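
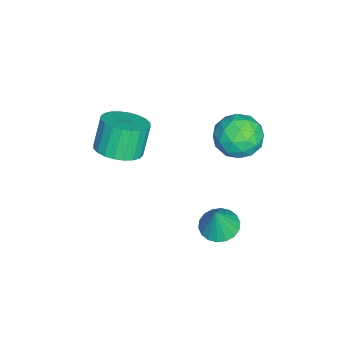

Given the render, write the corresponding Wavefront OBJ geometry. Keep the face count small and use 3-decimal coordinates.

v 1.64 -3.73 0.52
v 2.522 -4.084 0.967
v 1.881 -3.884 2.387
v 1 -3.53 1.94
v 2.599 -3.682 0.946
v 1.959 -3.483 2.365
v 2.53 -3.288 0.859
v 1.89 -3.088 2.279
v 2.326 -2.96 0.721
v 1.686 -2.761 2.141
v 2.017 -2.75 0.552
v 1.377 -2.551 1.972
v 1.651 -2.689 0.379
v 1.011 -2.49 1.799
v 1.283 -2.787 0.227
v 0.643 -2.587 1.646
v 0.97 -3.028 0.119
v 0.33 -2.828 1.539
v 0.759 -3.376 0.073
v 0.118 -3.176 1.493
v 0.681 -3.777 0.095
v 0.041 -3.578 1.514
v 0.75 -4.172 0.181
v 0.11 -3.972 1.601
v 0.954 -4.499 0.319
v 0.314 -4.3 1.739
v 1.263 -4.709 0.488
v 0.623 -4.51 1.908
v 1.629 -4.77 0.661
v 0.989 -4.571 2.081
v 1.997 -4.673 0.814
v 1.357 -4.473 2.233
v 2.31 -4.432 0.921
v 1.67 -4.232 2.341
v 0.848 2.093 1.138
v 1.526 1.214 0.898
v -0.366 0.946 1.902
v 0.312 0.067 1.662
v 0.622 0.826 2.449
v 1.372 1.535 1.976
v -0.212 0.625 0.824
v 0.538 1.334 0.351
v 0.871 0.307 0.704
v 1.387 0.431 1.708
v -0.227 1.729 1.092
v 0.289 1.853 2.096
v 1.294 1.754 0.95
v -0.134 0.406 1.85
v 0.048 0.851 2.312
v 0.447 0.335 2.171
v 1.203 1.943 1.584
v 1.602 1.426 1.443
v 1.07 1.198 2.355
v -0.442 0.734 1.357
v -0.043 0.217 1.216
v 0.713 1.825 0.629
v 1.112 1.309 0.488
v 0.09 0.962 0.445
v 1.307 0.705 0.695
v 0.594 0.031 1.145
v 0.285 0.359 0.652
v 0.727 0.775 0.374
v 1.611 0.778 1.286
v 0.897 0.103 1.735
v 1.079 0.549 2.197
v 1.52 0.966 1.92
v 1.225 0.245 1.172
v 0.263 2.057 1.065
v -0.451 1.382 1.514
v -0.36 1.194 0.88
v 0.081 1.611 0.603
v 0.566 2.129 1.655
v -0.147 1.455 2.105
v 0.433 1.385 2.426
v 0.875 1.801 2.148
v -0.065 1.915 1.628
v 2.765 0.721 -2.641
v 3.591 0.774 -2.907
v 3.235 0.619 -1.199
v 3.495 1.145 -2.849
v 3.255 1.432 -2.751
v 2.917 1.578 -2.63
v 2.549 1.554 -2.511
v 2.224 1.365 -2.419
v 2.006 1.049 -2.37
v 1.938 0.668 -2.375
v 2.034 0.297 -2.432
v 2.274 0.011 -2.531
v 2.612 -0.135 -2.652
v 2.98 -0.112 -2.77
v 3.305 0.077 -2.863
v 3.523 0.393 -2.912
f 2 1 5
f 2 5 3
f 3 5 6
f 3 6 4
f 5 1 7
f 5 7 6
f 6 7 8
f 6 8 4
f 7 1 9
f 7 9 8
f 8 9 10
f 8 10 4
f 9 1 11
f 9 11 10
f 10 11 12
f 10 12 4
f 11 1 13
f 11 13 12
f 12 13 14
f 12 14 4
f 13 1 15
f 13 15 14
f 14 15 16
f 14 16 4
f 15 1 17
f 15 17 16
f 16 17 18
f 16 18 4
f 17 1 19
f 17 19 18
f 18 19 20
f 18 20 4
f 19 1 21
f 19 21 20
f 20 21 22
f 20 22 4
f 21 1 23
f 21 23 22
f 22 23 24
f 22 24 4
f 23 1 25
f 23 25 24
f 24 25 26
f 24 26 4
f 25 1 27
f 25 27 26
f 26 27 28
f 26 28 4
f 27 1 29
f 27 29 28
f 28 29 30
f 28 30 4
f 29 1 31
f 29 31 30
f 30 31 32
f 30 32 4
f 31 1 33
f 31 33 32
f 32 33 34
f 32 34 4
f 33 1 2
f 33 2 34
f 34 2 3
f 34 3 4
f 35 72 51
f 72 46 75
f 51 75 40
f 72 75 51
f 35 51 47
f 51 40 52
f 47 52 36
f 51 52 47
f 35 47 56
f 47 36 57
f 56 57 42
f 47 57 56
f 35 56 68
f 56 42 71
f 68 71 45
f 56 71 68
f 35 68 72
f 68 45 76
f 72 76 46
f 68 76 72
f 36 52 63
f 52 40 66
f 63 66 44
f 52 66 63
f 40 75 53
f 75 46 74
f 53 74 39
f 75 74 53
f 46 76 73
f 76 45 69
f 73 69 37
f 76 69 73
f 45 71 70
f 71 42 58
f 70 58 41
f 71 58 70
f 42 57 62
f 57 36 59
f 62 59 43
f 57 59 62
f 38 64 50
f 64 44 65
f 50 65 39
f 64 65 50
f 38 50 48
f 50 39 49
f 48 49 37
f 50 49 48
f 38 48 55
f 48 37 54
f 55 54 41
f 48 54 55
f 38 55 60
f 55 41 61
f 60 61 43
f 55 61 60
f 38 60 64
f 60 43 67
f 64 67 44
f 60 67 64
f 39 65 53
f 65 44 66
f 53 66 40
f 65 66 53
f 37 49 73
f 49 39 74
f 73 74 46
f 49 74 73
f 41 54 70
f 54 37 69
f 70 69 45
f 54 69 70
f 43 61 62
f 61 41 58
f 62 58 42
f 61 58 62
f 44 67 63
f 67 43 59
f 63 59 36
f 67 59 63
f 78 77 80
f 78 80 79
f 80 77 81
f 80 81 79
f 81 77 82
f 81 82 79
f 82 77 83
f 82 83 79
f 83 77 84
f 83 84 79
f 84 77 85
f 84 85 79
f 85 77 86
f 85 86 79
f 86 77 87
f 86 87 79
f 87 77 88
f 87 88 79
f 88 77 89
f 88 89 79
f 89 77 90
f 89 90 79
f 90 77 91
f 90 91 79
f 91 77 92
f 91 92 79
f 92 77 78
f 92 78 79



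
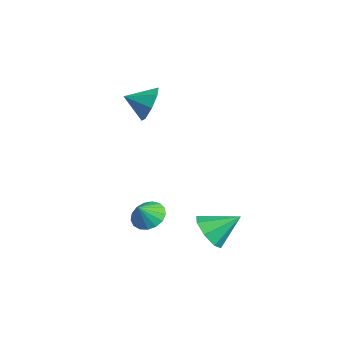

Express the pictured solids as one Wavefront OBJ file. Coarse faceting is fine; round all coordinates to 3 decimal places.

v 1.214 -0.697 -2.492
v 1.804 -0.348 -3.22
v 1.566 0.637 -1.568
v 1.08 -0.109 -3.29
v 0.435 -0.214 -2.892
v 0.246 -0.602 -2.259
v 0.624 -1.045 -1.763
v 1.348 -1.285 -1.694
v 1.993 -1.18 -2.092
v 2.182 -0.792 -2.724
v -3.638 -1.723 3.132
v -3.07 -1.575 3.954
v -4.042 -2.817 3.608
v -3.781 -1.281 4.029
v -4.408 -1.245 3.578
v -4.584 -1.489 2.866
v -4.206 -1.87 2.31
v -3.495 -2.165 2.236
v -2.868 -2.2 2.686
v -2.692 -1.956 3.398
v -1.24 -2.628 -2.523
v -0.547 -2.866 -2.954
v -0.92 -3.192 -1.697
v -0.432 -2.525 -2.766
v -0.502 -2.207 -2.521
v -0.741 -1.985 -2.278
v -1.094 -1.911 -2.09
v -1.481 -2.001 -2.002
v -1.813 -2.235 -2.033
v -2.013 -2.559 -2.176
v -2.036 -2.898 -2.399
v -1.877 -3.176 -2.65
v -1.572 -3.328 -2.872
v -1.191 -3.32 -3.014
v -0.821 -3.153 -3.044
f 2 1 4
f 2 4 3
f 4 1 5
f 4 5 3
f 5 1 6
f 5 6 3
f 6 1 7
f 6 7 3
f 7 1 8
f 7 8 3
f 8 1 9
f 8 9 3
f 9 1 10
f 9 10 3
f 10 1 2
f 10 2 3
f 12 11 14
f 12 14 13
f 14 11 15
f 14 15 13
f 15 11 16
f 15 16 13
f 16 11 17
f 16 17 13
f 17 11 18
f 17 18 13
f 18 11 19
f 18 19 13
f 19 11 20
f 19 20 13
f 20 11 12
f 20 12 13
f 22 21 24
f 22 24 23
f 24 21 25
f 24 25 23
f 25 21 26
f 25 26 23
f 26 21 27
f 26 27 23
f 27 21 28
f 27 28 23
f 28 21 29
f 28 29 23
f 29 21 30
f 29 30 23
f 30 21 31
f 30 31 23
f 31 21 32
f 31 32 23
f 32 21 33
f 32 33 23
f 33 21 34
f 33 34 23
f 34 21 35
f 34 35 23
f 35 21 22
f 35 22 23



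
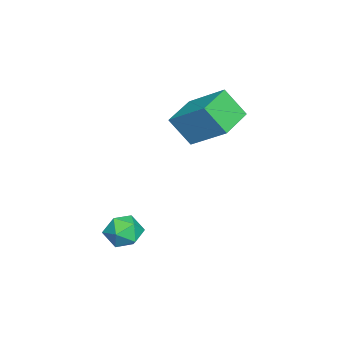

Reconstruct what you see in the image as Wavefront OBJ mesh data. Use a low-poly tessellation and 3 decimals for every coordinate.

v -1.855 -1.886 -1.269
v -1.874 -2.571 -0.333
v -1.384 -0.699 -0.391
v -1.404 -1.383 0.545
v -0.616 -2.217 -1.485
v -0.636 -2.901 -0.549
v -0.146 -1.029 -0.607
v -0.165 -1.714 0.329
v 1.701 -3.417 -3.369
v 2.302 -3.167 -3.336
v 1.958 -3.913 -4.264
v 2.559 -3.663 -4.231
v 2.369 -4.112 -3.799
v 2.21 -3.806 -3.246
v 2.05 -3.274 -4.354
v 1.891 -2.968 -3.801
v 2.518 -3.078 -3.945
v 2.715 -3.596 -3.601
v 1.545 -3.484 -3.999
v 1.742 -4.002 -3.655
f 2 4 1
f 5 2 1
f 1 4 3
f 3 5 1
f 2 8 4
f 6 2 5
f 6 8 2
f 4 8 3
f 7 5 3
f 3 8 7
f 7 6 5
f 8 6 7
f 9 20 14
f 9 14 10
f 9 10 16
f 9 16 19
f 9 19 20
f 10 14 18
f 14 20 13
f 20 19 11
f 19 16 15
f 16 10 17
f 12 18 13
f 12 13 11
f 12 11 15
f 12 15 17
f 12 17 18
f 13 18 14
f 11 13 20
f 15 11 19
f 17 15 16
f 18 17 10



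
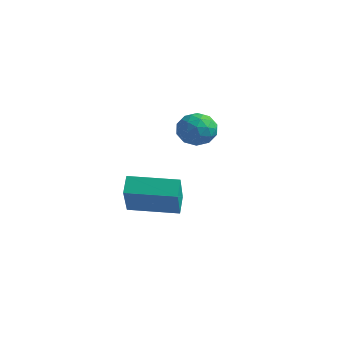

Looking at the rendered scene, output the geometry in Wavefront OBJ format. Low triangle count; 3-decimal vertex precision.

v -1.597 3.425 -1.588
v -1.154 3.179 -0.801
v -2.806 2.621 -1.159
v -2.363 2.375 -0.372
v -2.635 3.261 -0.498
v -1.888 3.758 -0.764
v -2.072 2.042 -1.196
v -1.325 2.539 -1.462
v -1.448 2.324 -0.559
v -1.796 3.078 -0.128
v -2.164 2.722 -1.832
v -2.512 3.476 -1.401
v -1.269 3.373 -1.232
v -2.691 2.427 -0.728
v -2.851 2.948 -0.802
v -2.59 2.804 -0.34
v -1.701 3.713 -1.21
v -1.441 3.569 -0.748
v -2.311 3.617 -0.57
v -2.519 2.231 -1.212
v -2.259 2.087 -0.75
v -1.37 2.996 -1.62
v -1.109 2.852 -1.158
v -1.649 2.183 -1.39
v -1.182 2.726 -0.627
v -1.892 2.253 -0.375
v -1.721 2.057 -0.86
v -1.282 2.349 -1.016
v -1.386 3.169 -0.374
v -2.097 2.696 -0.122
v -2.257 3.217 -0.196
v -1.818 3.509 -0.352
v -1.559 2.666 -0.232
v -1.863 3.104 -1.838
v -2.574 2.631 -1.586
v -2.142 2.291 -1.608
v -1.703 2.583 -1.764
v -2.068 3.547 -1.585
v -2.778 3.074 -1.333
v -2.678 3.451 -0.944
v -2.239 3.743 -1.1
v -2.401 3.134 -1.728
v -1.642 -1.373 -3.299
v -0.713 -2.474 -1.743
v 0.059 -0.079 -3.399
v 0.988 -1.18 -1.844
v -1.248 -1.94 -3.936
v -0.319 -3.041 -2.381
v 0.453 -0.646 -4.037
v 1.382 -1.747 -2.481
f 1 38 17
f 38 12 41
f 17 41 6
f 38 41 17
f 1 17 13
f 17 6 18
f 13 18 2
f 17 18 13
f 1 13 22
f 13 2 23
f 22 23 8
f 13 23 22
f 1 22 34
f 22 8 37
f 34 37 11
f 22 37 34
f 1 34 38
f 34 11 42
f 38 42 12
f 34 42 38
f 2 18 29
f 18 6 32
f 29 32 10
f 18 32 29
f 6 41 19
f 41 12 40
f 19 40 5
f 41 40 19
f 12 42 39
f 42 11 35
f 39 35 3
f 42 35 39
f 11 37 36
f 37 8 24
f 36 24 7
f 37 24 36
f 8 23 28
f 23 2 25
f 28 25 9
f 23 25 28
f 4 30 16
f 30 10 31
f 16 31 5
f 30 31 16
f 4 16 14
f 16 5 15
f 14 15 3
f 16 15 14
f 4 14 21
f 14 3 20
f 21 20 7
f 14 20 21
f 4 21 26
f 21 7 27
f 26 27 9
f 21 27 26
f 4 26 30
f 26 9 33
f 30 33 10
f 26 33 30
f 5 31 19
f 31 10 32
f 19 32 6
f 31 32 19
f 3 15 39
f 15 5 40
f 39 40 12
f 15 40 39
f 7 20 36
f 20 3 35
f 36 35 11
f 20 35 36
f 9 27 28
f 27 7 24
f 28 24 8
f 27 24 28
f 10 33 29
f 33 9 25
f 29 25 2
f 33 25 29
f 44 46 43
f 47 44 43
f 43 46 45
f 45 47 43
f 44 50 46
f 48 44 47
f 48 50 44
f 46 50 45
f 49 47 45
f 45 50 49
f 49 48 47
f 50 48 49



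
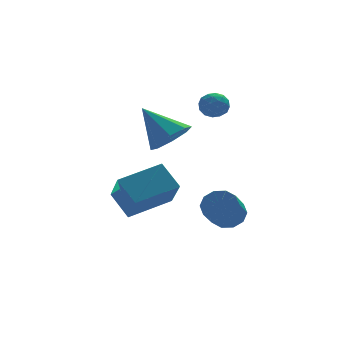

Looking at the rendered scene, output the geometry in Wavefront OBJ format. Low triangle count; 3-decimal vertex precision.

v 0.933 -1.322 -0.423
v 1.321 -1.948 0.325
v 0.027 -0.178 1.003
v 1.813 -1.338 0.148
v 1.79 -0.718 -0.363
v 1.264 -0.452 -0.91
v 0.544 -0.695 -1.171
v 0.052 -1.305 -0.995
v 0.075 -1.925 -0.484
v 0.601 -2.191 0.063
v 3.051 -0.154 1.336
v 3.557 -0.441 0.938
v 2.403 -1.079 1.182
v 2.909 -1.366 0.784
v 3.01 -1.284 1.476
v 3.41 -0.712 1.572
v 2.55 -0.808 0.548
v 2.95 -0.236 0.644
v 3.247 -0.845 0.451
v 3.531 -1.14 1.025
v 2.429 -0.38 1.095
v 2.713 -0.675 1.669
v 3.361 -0.216 1.151
v 2.599 -1.304 0.969
v 2.658 -1.256 1.376
v 2.956 -1.424 1.142
v 3.274 -0.376 1.523
v 3.572 -0.545 1.289
v 3.25 -1.04 1.605
v 2.388 -0.975 0.831
v 2.686 -1.144 0.597
v 3.004 -0.096 0.978
v 3.302 -0.264 0.744
v 2.71 -0.48 0.515
v 3.476 -0.623 0.631
v 3.095 -1.166 0.54
v 2.884 -0.838 0.401
v 3.12 -0.502 0.458
v 3.643 -0.796 0.968
v 3.262 -1.34 0.877
v 3.321 -1.291 1.284
v 3.556 -0.955 1.34
v 3.461 -1.033 0.682
v 2.698 -0.18 1.243
v 2.317 -0.724 1.152
v 2.404 -0.565 0.78
v 2.639 -0.229 0.836
v 2.865 -0.354 1.58
v 2.484 -0.897 1.489
v 2.84 -1.018 1.662
v 3.076 -0.682 1.719
v 2.499 -0.487 1.438
v 2.952 -2.627 -4.469
v 3.658 -3.031 -4.37
v 2.935 -4.058 -3.411
v 2.228 -3.653 -3.511
v 3.629 -2.675 -4.01
v 2.906 -3.702 -3.051
v 3.342 -2.301 -3.826
v 2.618 -3.327 -2.867
v 2.905 -2.051 -3.888
v 2.182 -3.077 -2.929
v 2.486 -2.021 -4.172
v 1.763 -3.047 -3.213
v 2.245 -2.222 -4.569
v 1.522 -3.249 -3.61
v 2.274 -2.578 -4.929
v 1.551 -3.605 -3.97
v 2.562 -2.953 -5.113
v 1.838 -3.979 -4.154
v 2.998 -3.203 -5.051
v 2.275 -4.229 -4.092
v 3.417 -3.233 -4.767
v 2.694 -4.259 -3.808
v -1.465 -3.102 -3.925
v -1.56 -4.451 -2.59
v -1.906 -2.13 -2.974
v -2.001 -3.478 -1.639
v 0.501 -2.722 -3.401
v 0.406 -4.07 -2.066
v 0.06 -1.749 -2.45
v -0.035 -3.098 -1.115
f 2 1 4
f 2 4 3
f 4 1 5
f 4 5 3
f 5 1 6
f 5 6 3
f 6 1 7
f 6 7 3
f 7 1 8
f 7 8 3
f 8 1 9
f 8 9 3
f 9 1 10
f 9 10 3
f 10 1 2
f 10 2 3
f 11 48 27
f 48 22 51
f 27 51 16
f 48 51 27
f 11 27 23
f 27 16 28
f 23 28 12
f 27 28 23
f 11 23 32
f 23 12 33
f 32 33 18
f 23 33 32
f 11 32 44
f 32 18 47
f 44 47 21
f 32 47 44
f 11 44 48
f 44 21 52
f 48 52 22
f 44 52 48
f 12 28 39
f 28 16 42
f 39 42 20
f 28 42 39
f 16 51 29
f 51 22 50
f 29 50 15
f 51 50 29
f 22 52 49
f 52 21 45
f 49 45 13
f 52 45 49
f 21 47 46
f 47 18 34
f 46 34 17
f 47 34 46
f 18 33 38
f 33 12 35
f 38 35 19
f 33 35 38
f 14 40 26
f 40 20 41
f 26 41 15
f 40 41 26
f 14 26 24
f 26 15 25
f 24 25 13
f 26 25 24
f 14 24 31
f 24 13 30
f 31 30 17
f 24 30 31
f 14 31 36
f 31 17 37
f 36 37 19
f 31 37 36
f 14 36 40
f 36 19 43
f 40 43 20
f 36 43 40
f 15 41 29
f 41 20 42
f 29 42 16
f 41 42 29
f 13 25 49
f 25 15 50
f 49 50 22
f 25 50 49
f 17 30 46
f 30 13 45
f 46 45 21
f 30 45 46
f 19 37 38
f 37 17 34
f 38 34 18
f 37 34 38
f 20 43 39
f 43 19 35
f 39 35 12
f 43 35 39
f 54 53 57
f 54 57 55
f 55 57 58
f 55 58 56
f 57 53 59
f 57 59 58
f 58 59 60
f 58 60 56
f 59 53 61
f 59 61 60
f 60 61 62
f 60 62 56
f 61 53 63
f 61 63 62
f 62 63 64
f 62 64 56
f 63 53 65
f 63 65 64
f 64 65 66
f 64 66 56
f 65 53 67
f 65 67 66
f 66 67 68
f 66 68 56
f 67 53 69
f 67 69 68
f 68 69 70
f 68 70 56
f 69 53 71
f 69 71 70
f 70 71 72
f 70 72 56
f 71 53 73
f 71 73 72
f 72 73 74
f 72 74 56
f 73 53 54
f 73 54 74
f 74 54 55
f 74 55 56
f 76 78 75
f 79 76 75
f 75 78 77
f 77 79 75
f 76 82 78
f 80 76 79
f 80 82 76
f 78 82 77
f 81 79 77
f 77 82 81
f 81 80 79
f 82 80 81



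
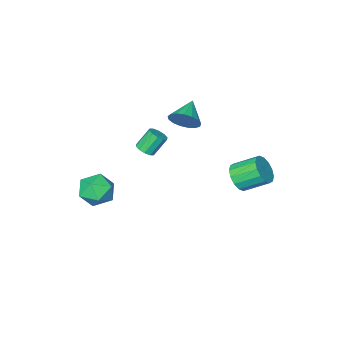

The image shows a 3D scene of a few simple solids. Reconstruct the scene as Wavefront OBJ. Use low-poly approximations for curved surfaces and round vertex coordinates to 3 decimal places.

v -2.608 2.252 0.118
v -2.097 2.147 0.814
v -3 3.084 1.618
v -3.512 3.188 0.922
v -1.925 2.501 0.594
v -2.828 3.438 1.399
v -1.936 2.788 0.248
v -2.839 3.725 1.052
v -2.127 2.932 -0.134
v -3.031 3.868 0.671
v -2.448 2.893 -0.448
v -3.351 3.829 0.356
v -2.811 2.682 -0.611
v -3.714 3.619 0.194
v -3.12 2.356 -0.578
v -4.023 3.293 0.226
v -3.292 2.002 -0.359
v -4.195 2.939 0.446
v -3.281 1.715 -0.012
v -4.184 2.652 0.792
v -3.089 1.572 0.369
v -3.993 2.508 1.174
v -2.769 1.611 0.684
v -3.672 2.547 1.488
v -2.406 1.821 0.846
v -3.309 2.758 1.651
v 1.113 -0.536 2.113
v 1.517 -0.739 2.427
v 0.831 -0.566 3.421
v 0.427 -0.364 3.107
v 1.563 -0.403 2.4
v 0.877 -0.23 3.394
v 1.437 -0.118 2.263
v 0.751 0.055 3.258
v 1.187 0.007 2.069
v 0.501 0.18 3.064
v 0.909 -0.076 1.892
v 0.223 0.097 2.886
v 0.709 -0.334 1.799
v 0.023 -0.161 2.793
v 0.663 -0.67 1.826
v -0.023 -0.497 2.82
v 0.789 -0.955 1.962
v 0.103 -0.782 2.957
v 1.039 -1.08 2.156
v 0.353 -0.907 3.151
v 1.317 -0.997 2.334
v 0.631 -0.824 3.328
v 2.657 -1.188 -1.48
v 3.543 -1.662 -1.855
v 2.697 -2.218 -0.085
v 3.583 -2.692 -0.46
v 3.62 -1.675 -0.122
v 3.596 -1.038 -0.984
v 2.644 -2.842 -0.956
v 2.62 -2.205 -1.818
v 3.535 -2.684 -1.531
v 4.139 -1.963 -1.015
v 2.101 -1.917 -0.925
v 2.705 -1.196 -0.409
v -1.502 -0.869 2.999
v -1.031 -0.877 3.743
v -2.558 -1.631 3.661
v -1.264 -0.527 3.774
v -1.551 -0.256 3.628
v -1.827 -0.125 3.338
v -2.028 -0.165 2.97
v -2.109 -0.366 2.609
v -2.051 -0.682 2.338
v -1.867 -1.042 2.218
v -1.6 -1.362 2.277
v -1.31 -1.569 2.501
v -1.064 -1.616 2.84
v -0.918 -1.492 3.215
v -0.907 -1.225 3.541
f 2 1 5
f 2 5 3
f 3 5 6
f 3 6 4
f 5 1 7
f 5 7 6
f 6 7 8
f 6 8 4
f 7 1 9
f 7 9 8
f 8 9 10
f 8 10 4
f 9 1 11
f 9 11 10
f 10 11 12
f 10 12 4
f 11 1 13
f 11 13 12
f 12 13 14
f 12 14 4
f 13 1 15
f 13 15 14
f 14 15 16
f 14 16 4
f 15 1 17
f 15 17 16
f 16 17 18
f 16 18 4
f 17 1 19
f 17 19 18
f 18 19 20
f 18 20 4
f 19 1 21
f 19 21 20
f 20 21 22
f 20 22 4
f 21 1 23
f 21 23 22
f 22 23 24
f 22 24 4
f 23 1 25
f 23 25 24
f 24 25 26
f 24 26 4
f 25 1 2
f 25 2 26
f 26 2 3
f 26 3 4
f 28 27 31
f 28 31 29
f 29 31 32
f 29 32 30
f 31 27 33
f 31 33 32
f 32 33 34
f 32 34 30
f 33 27 35
f 33 35 34
f 34 35 36
f 34 36 30
f 35 27 37
f 35 37 36
f 36 37 38
f 36 38 30
f 37 27 39
f 37 39 38
f 38 39 40
f 38 40 30
f 39 27 41
f 39 41 40
f 40 41 42
f 40 42 30
f 41 27 43
f 41 43 42
f 42 43 44
f 42 44 30
f 43 27 45
f 43 45 44
f 44 45 46
f 44 46 30
f 45 27 47
f 45 47 46
f 46 47 48
f 46 48 30
f 47 27 28
f 47 28 48
f 48 28 29
f 48 29 30
f 49 60 54
f 49 54 50
f 49 50 56
f 49 56 59
f 49 59 60
f 50 54 58
f 54 60 53
f 60 59 51
f 59 56 55
f 56 50 57
f 52 58 53
f 52 53 51
f 52 51 55
f 52 55 57
f 52 57 58
f 53 58 54
f 51 53 60
f 55 51 59
f 57 55 56
f 58 57 50
f 62 61 64
f 62 64 63
f 64 61 65
f 64 65 63
f 65 61 66
f 65 66 63
f 66 61 67
f 66 67 63
f 67 61 68
f 67 68 63
f 68 61 69
f 68 69 63
f 69 61 70
f 69 70 63
f 70 61 71
f 70 71 63
f 71 61 72
f 71 72 63
f 72 61 73
f 72 73 63
f 73 61 74
f 73 74 63
f 74 61 75
f 74 75 63
f 75 61 62
f 75 62 63



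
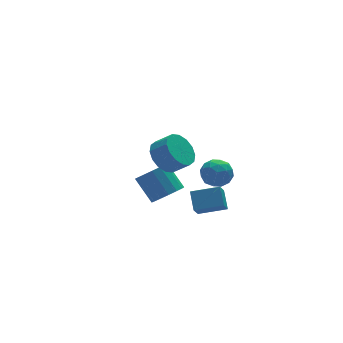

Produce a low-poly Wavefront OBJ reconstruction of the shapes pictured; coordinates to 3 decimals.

v -0.674 2.372 -2.504
v 0.206 2.328 -2.149
v -0.226 3.444 -0.941
v -1.106 3.488 -1.296
v 0.22 2.692 -2.48
v -0.211 3.807 -1.272
v -0.005 2.97 -2.817
v -0.437 4.085 -1.609
v -0.41 3.088 -3.07
v -0.841 4.203 -1.862
v -0.885 3.014 -3.172
v -1.317 4.129 -1.964
v -1.304 2.768 -3.095
v -1.736 3.884 -1.887
v -1.554 2.416 -2.859
v -1.986 3.532 -1.651
v -1.569 2.053 -2.528
v -2 3.168 -1.32
v -1.343 1.775 -2.191
v -1.775 2.89 -0.983
v -0.939 1.657 -1.938
v -1.37 2.772 -0.73
v -0.463 1.731 -1.836
v -0.895 2.846 -0.628
v -0.044 1.976 -1.913
v -0.476 3.092 -0.705
v -2.691 -1.781 3.62
v -2.179 -2.16 2.862
v -1.557 -2.718 3.562
v -2.069 -2.339 4.32
v -1.932 -1.728 2.987
v -1.31 -2.286 3.686
v -1.889 -1.311 3.281
v -1.266 -1.869 3.98
v -2.06 -1.02 3.666
v -1.438 -1.578 4.366
v -2.401 -0.932 4.039
v -1.778 -1.49 4.738
v -2.819 -1.072 4.3
v -2.197 -1.63 4.999
v -3.203 -1.402 4.378
v -2.581 -1.96 5.078
v -3.45 -1.834 4.254
v -2.828 -2.392 4.953
v -3.494 -2.251 3.96
v -2.871 -2.809 4.659
v -3.322 -2.542 3.574
v -2.7 -3.1 4.274
v -2.982 -2.63 3.202
v -2.359 -3.188 3.901
v -2.563 -2.49 2.941
v -1.941 -3.048 3.64
v -0.149 -0.345 1.017
v 0.578 0.025 0.68
v 0.522 -1.605 1.08
v 1.249 -1.235 0.743
v 0.984 -1.025 1.559
v 0.569 -0.247 1.52
v 0.531 -1.333 0.24
v 0.116 -0.555 0.201
v 0.998 -0.585 0.2
v 1.279 -0.395 1.015
v -0.179 -1.185 0.745
v 0.102 -0.995 1.56
v 0.156 -0.049 0.843
v 0.944 -1.531 0.917
v 0.789 -1.408 1.397
v 1.216 -1.19 1.199
v 0.15 -0.209 1.337
v 0.578 0.009 1.139
v 0.817 -0.609 1.656
v 0.522 -1.589 0.621
v 0.95 -1.371 0.423
v -0.116 -0.39 0.561
v 0.311 -0.172 0.363
v 0.283 -0.971 0.104
v 0.83 -0.19 0.363
v 1.225 -0.931 0.4
v 0.802 -0.989 0.104
v 0.558 -0.531 0.081
v 0.995 -0.079 0.842
v 1.389 -0.819 0.879
v 1.234 -0.696 1.359
v 0.99 -0.238 1.336
v 1.242 -0.438 0.56
v -0.289 -0.761 0.881
v 0.105 -1.501 0.918
v 0.11 -1.342 0.424
v -0.134 -0.884 0.401
v -0.125 -0.649 1.36
v 0.27 -1.39 1.397
v 0.542 -1.049 1.679
v 0.298 -0.591 1.656
v -0.142 -1.142 1.2
v -0.488 -0.869 -1.805
v -0.96 -1.397 -1.03
v -0.281 0.02 -1.072
v -0.754 -0.509 -0.298
v 0.834 -1.491 -1.422
v 0.361 -2.02 -0.648
v 1.04 -0.603 -0.69
v 0.568 -1.131 0.085
f 2 1 5
f 2 5 3
f 3 5 6
f 3 6 4
f 5 1 7
f 5 7 6
f 6 7 8
f 6 8 4
f 7 1 9
f 7 9 8
f 8 9 10
f 8 10 4
f 9 1 11
f 9 11 10
f 10 11 12
f 10 12 4
f 11 1 13
f 11 13 12
f 12 13 14
f 12 14 4
f 13 1 15
f 13 15 14
f 14 15 16
f 14 16 4
f 15 1 17
f 15 17 16
f 16 17 18
f 16 18 4
f 17 1 19
f 17 19 18
f 18 19 20
f 18 20 4
f 19 1 21
f 19 21 20
f 20 21 22
f 20 22 4
f 21 1 23
f 21 23 22
f 22 23 24
f 22 24 4
f 23 1 25
f 23 25 24
f 24 25 26
f 24 26 4
f 25 1 2
f 25 2 26
f 26 2 3
f 26 3 4
f 28 27 31
f 28 31 29
f 29 31 32
f 29 32 30
f 31 27 33
f 31 33 32
f 32 33 34
f 32 34 30
f 33 27 35
f 33 35 34
f 34 35 36
f 34 36 30
f 35 27 37
f 35 37 36
f 36 37 38
f 36 38 30
f 37 27 39
f 37 39 38
f 38 39 40
f 38 40 30
f 39 27 41
f 39 41 40
f 40 41 42
f 40 42 30
f 41 27 43
f 41 43 42
f 42 43 44
f 42 44 30
f 43 27 45
f 43 45 44
f 44 45 46
f 44 46 30
f 45 27 47
f 45 47 46
f 46 47 48
f 46 48 30
f 47 27 49
f 47 49 48
f 48 49 50
f 48 50 30
f 49 27 51
f 49 51 50
f 50 51 52
f 50 52 30
f 51 27 28
f 51 28 52
f 52 28 29
f 52 29 30
f 53 90 69
f 90 64 93
f 69 93 58
f 90 93 69
f 53 69 65
f 69 58 70
f 65 70 54
f 69 70 65
f 53 65 74
f 65 54 75
f 74 75 60
f 65 75 74
f 53 74 86
f 74 60 89
f 86 89 63
f 74 89 86
f 53 86 90
f 86 63 94
f 90 94 64
f 86 94 90
f 54 70 81
f 70 58 84
f 81 84 62
f 70 84 81
f 58 93 71
f 93 64 92
f 71 92 57
f 93 92 71
f 64 94 91
f 94 63 87
f 91 87 55
f 94 87 91
f 63 89 88
f 89 60 76
f 88 76 59
f 89 76 88
f 60 75 80
f 75 54 77
f 80 77 61
f 75 77 80
f 56 82 68
f 82 62 83
f 68 83 57
f 82 83 68
f 56 68 66
f 68 57 67
f 66 67 55
f 68 67 66
f 56 66 73
f 66 55 72
f 73 72 59
f 66 72 73
f 56 73 78
f 73 59 79
f 78 79 61
f 73 79 78
f 56 78 82
f 78 61 85
f 82 85 62
f 78 85 82
f 57 83 71
f 83 62 84
f 71 84 58
f 83 84 71
f 55 67 91
f 67 57 92
f 91 92 64
f 67 92 91
f 59 72 88
f 72 55 87
f 88 87 63
f 72 87 88
f 61 79 80
f 79 59 76
f 80 76 60
f 79 76 80
f 62 85 81
f 85 61 77
f 81 77 54
f 85 77 81
f 96 98 95
f 99 96 95
f 95 98 97
f 97 99 95
f 96 102 98
f 100 96 99
f 100 102 96
f 98 102 97
f 101 99 97
f 97 102 101
f 101 100 99
f 102 100 101



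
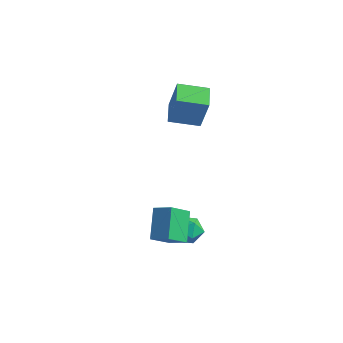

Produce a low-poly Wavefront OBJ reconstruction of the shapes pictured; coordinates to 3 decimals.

v -4.389 1.453 1.898
v -3.592 1.372 3.904
v -5.512 2.498 2.387
v -4.715 2.417 4.393
v -3.265 2.843 1.507
v -2.468 2.762 3.513
v -4.388 3.888 1.996
v -3.591 3.807 4.002
v 0.374 -0.785 -2.973
v 0.706 -1.249 -3.805
v -1.046 -0.471 -3.715
v -0.714 -0.935 -4.547
v -0.909 -1.471 -3.714
v -0.031 -1.665 -3.256
v -0.309 -0.055 -4.264
v 0.569 -0.249 -3.806
v 0.284 -0.798 -4.604
v -0.087 -1.673 -4.264
v -0.253 -0.047 -3.256
v -0.624 -0.922 -2.916
v -0.667 -2.756 -1.439
v 0.395 -2.426 -1.014
v -0.715 -1.428 -2.348
v 0.347 -1.098 -1.923
v 0.253 -3.762 -2.957
v 1.315 -3.432 -2.532
v 0.205 -2.434 -3.866
v 1.267 -2.104 -3.441
f 2 4 1
f 5 2 1
f 1 4 3
f 3 5 1
f 2 8 4
f 6 2 5
f 6 8 2
f 4 8 3
f 7 5 3
f 3 8 7
f 7 6 5
f 8 6 7
f 9 20 14
f 9 14 10
f 9 10 16
f 9 16 19
f 9 19 20
f 10 14 18
f 14 20 13
f 20 19 11
f 19 16 15
f 16 10 17
f 12 18 13
f 12 13 11
f 12 11 15
f 12 15 17
f 12 17 18
f 13 18 14
f 11 13 20
f 15 11 19
f 17 15 16
f 18 17 10
f 22 24 21
f 25 22 21
f 21 24 23
f 23 25 21
f 22 28 24
f 26 22 25
f 26 28 22
f 24 28 23
f 27 25 23
f 23 28 27
f 27 26 25
f 28 26 27



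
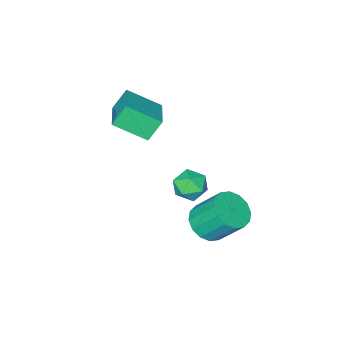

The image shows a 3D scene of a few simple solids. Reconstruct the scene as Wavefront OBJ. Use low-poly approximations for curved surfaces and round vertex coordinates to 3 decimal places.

v -1.079 -3.764 -0.376
v -1.711 -3.626 0.575
v -0.019 -2.359 0.124
v -0.651 -2.22 1.075
v -0.049 -4.84 0.465
v -0.681 -4.701 1.416
v 1.011 -3.434 0.965
v 0.379 -3.296 1.916
v -0.543 0.542 -1.377
v 0.167 0.14 -1.457
v -1.207 -0.58 -1.623
v -0.497 -0.982 -1.703
v -0.731 -0.706 -0.967
v -0.32 -0.012 -0.815
v -0.72 -0.428 -2.265
v -0.309 0.266 -2.113
v 0.058 -0.46 -2.006
v 0.051 -0.632 -1.204
v -1.091 0.192 -1.876
v -1.098 0.02 -1.074
v -1.025 0.287 -4.017
v -0.247 0.026 -3.538
v -0.758 0.992 -2.184
v -1.535 1.253 -2.663
v -0.117 0.433 -3.779
v -0.627 1.4 -2.425
v -0.23 0.802 -4.085
v -0.74 1.768 -2.731
v -0.555 1.032 -4.372
v -1.066 1.999 -3.018
v -1.007 1.063 -4.564
v -1.517 2.029 -3.21
v -1.463 0.886 -4.61
v -1.974 1.852 -3.256
v -1.802 0.548 -4.496
v -2.313 1.514 -3.142
v -1.933 0.14 -4.255
v -2.443 1.107 -2.901
v -1.82 -0.228 -3.949
v -2.33 0.738 -2.595
v -1.494 -0.459 -3.662
v -2.005 0.508 -2.308
v -1.043 -0.489 -3.47
v -1.553 0.477 -2.116
v -0.586 -0.312 -3.424
v -1.097 0.654 -2.07
f 2 4 1
f 5 2 1
f 1 4 3
f 3 5 1
f 2 8 4
f 6 2 5
f 6 8 2
f 4 8 3
f 7 5 3
f 3 8 7
f 7 6 5
f 8 6 7
f 9 20 14
f 9 14 10
f 9 10 16
f 9 16 19
f 9 19 20
f 10 14 18
f 14 20 13
f 20 19 11
f 19 16 15
f 16 10 17
f 12 18 13
f 12 13 11
f 12 11 15
f 12 15 17
f 12 17 18
f 13 18 14
f 11 13 20
f 15 11 19
f 17 15 16
f 18 17 10
f 22 21 25
f 22 25 23
f 23 25 26
f 23 26 24
f 25 21 27
f 25 27 26
f 26 27 28
f 26 28 24
f 27 21 29
f 27 29 28
f 28 29 30
f 28 30 24
f 29 21 31
f 29 31 30
f 30 31 32
f 30 32 24
f 31 21 33
f 31 33 32
f 32 33 34
f 32 34 24
f 33 21 35
f 33 35 34
f 34 35 36
f 34 36 24
f 35 21 37
f 35 37 36
f 36 37 38
f 36 38 24
f 37 21 39
f 37 39 38
f 38 39 40
f 38 40 24
f 39 21 41
f 39 41 40
f 40 41 42
f 40 42 24
f 41 21 43
f 41 43 42
f 42 43 44
f 42 44 24
f 43 21 45
f 43 45 44
f 44 45 46
f 44 46 24
f 45 21 22
f 45 22 46
f 46 22 23
f 46 23 24



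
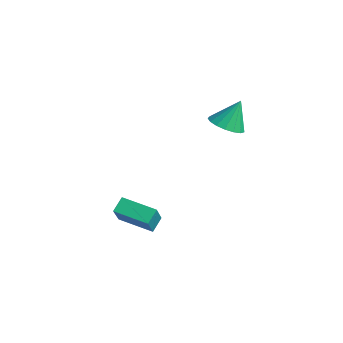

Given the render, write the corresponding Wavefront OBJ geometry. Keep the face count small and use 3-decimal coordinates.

v 0.156 1.73 1.685
v 1.038 1.553 1.72
v 0.244 2.43 3.055
v 1.017 1.936 1.525
v 0.8 2.273 1.367
v 0.435 2.485 1.282
v 0.006 2.524 1.289
v -0.389 2.382 1.388
v -0.658 2.09 1.554
v -0.741 1.716 1.75
v -0.619 1.345 1.932
v -0.319 1.062 2.057
v 0.09 0.933 2.097
v 0.514 0.986 2.043
v 0.856 1.21 1.906
v -1.607 -2.806 -4.04
v -1.899 -2.194 -3.51
v -0.218 -1.838 -4.392
v -0.509 -1.226 -3.862
v -0.771 -3.534 -2.738
v -1.062 -2.922 -2.208
v 0.619 -2.566 -3.09
v 0.327 -1.954 -2.56
f 2 1 4
f 2 4 3
f 4 1 5
f 4 5 3
f 5 1 6
f 5 6 3
f 6 1 7
f 6 7 3
f 7 1 8
f 7 8 3
f 8 1 9
f 8 9 3
f 9 1 10
f 9 10 3
f 10 1 11
f 10 11 3
f 11 1 12
f 11 12 3
f 12 1 13
f 12 13 3
f 13 1 14
f 13 14 3
f 14 1 15
f 14 15 3
f 15 1 2
f 15 2 3
f 17 19 16
f 20 17 16
f 16 19 18
f 18 20 16
f 17 23 19
f 21 17 20
f 21 23 17
f 19 23 18
f 22 20 18
f 18 23 22
f 22 21 20
f 23 21 22



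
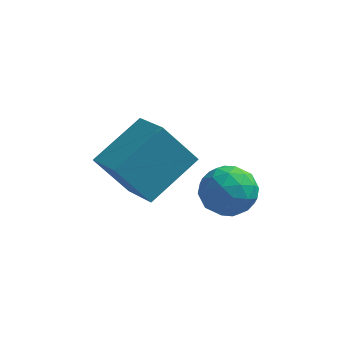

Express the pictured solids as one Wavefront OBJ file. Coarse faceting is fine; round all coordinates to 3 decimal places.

v 0.354 1.018 0.75
v -0.639 0.95 2.042
v 1.444 2.355 1.66
v 0.451 2.287 2.951
v 1.209 -0.087 1.349
v 0.216 -0.155 2.64
v 2.299 1.25 2.258
v 1.306 1.182 3.55
v 2.355 1.193 1.251
v 2.97 1.638 1.742
v 3.41 0.342 0.698
v 4.025 0.787 1.189
v 3.421 0.253 1.598
v 2.769 0.778 1.939
v 3.611 1.202 0.501
v 2.959 1.727 0.842
v 3.747 1.643 1.278
v 3.629 1.057 1.956
v 2.751 0.923 0.484
v 2.633 0.337 1.162
v 2.57 1.49 1.544
v 3.81 0.49 0.896
v 3.455 0.176 1.136
v 3.817 0.438 1.424
v 2.452 0.985 1.661
v 2.813 1.246 1.949
v 3.078 0.432 1.865
v 3.567 0.734 0.491
v 3.928 0.995 0.779
v 2.563 1.542 1.016
v 2.925 1.804 1.304
v 3.302 1.548 0.575
v 3.388 1.754 1.561
v 4.008 1.255 1.236
v 3.765 1.498 0.831
v 3.381 1.807 1.032
v 3.319 1.41 1.959
v 3.939 0.91 1.635
v 3.584 0.596 1.875
v 3.201 0.905 2.076
v 3.775 1.413 1.687
v 2.441 1.07 0.805
v 3.061 0.57 0.481
v 3.179 1.075 0.364
v 2.796 1.384 0.565
v 2.372 0.725 1.204
v 2.992 0.226 0.879
v 2.999 0.173 1.408
v 2.615 0.482 1.609
v 2.605 0.567 0.753
f 2 4 1
f 5 2 1
f 1 4 3
f 3 5 1
f 2 8 4
f 6 2 5
f 6 8 2
f 4 8 3
f 7 5 3
f 3 8 7
f 7 6 5
f 8 6 7
f 9 46 25
f 46 20 49
f 25 49 14
f 46 49 25
f 9 25 21
f 25 14 26
f 21 26 10
f 25 26 21
f 9 21 30
f 21 10 31
f 30 31 16
f 21 31 30
f 9 30 42
f 30 16 45
f 42 45 19
f 30 45 42
f 9 42 46
f 42 19 50
f 46 50 20
f 42 50 46
f 10 26 37
f 26 14 40
f 37 40 18
f 26 40 37
f 14 49 27
f 49 20 48
f 27 48 13
f 49 48 27
f 20 50 47
f 50 19 43
f 47 43 11
f 50 43 47
f 19 45 44
f 45 16 32
f 44 32 15
f 45 32 44
f 16 31 36
f 31 10 33
f 36 33 17
f 31 33 36
f 12 38 24
f 38 18 39
f 24 39 13
f 38 39 24
f 12 24 22
f 24 13 23
f 22 23 11
f 24 23 22
f 12 22 29
f 22 11 28
f 29 28 15
f 22 28 29
f 12 29 34
f 29 15 35
f 34 35 17
f 29 35 34
f 12 34 38
f 34 17 41
f 38 41 18
f 34 41 38
f 13 39 27
f 39 18 40
f 27 40 14
f 39 40 27
f 11 23 47
f 23 13 48
f 47 48 20
f 23 48 47
f 15 28 44
f 28 11 43
f 44 43 19
f 28 43 44
f 17 35 36
f 35 15 32
f 36 32 16
f 35 32 36
f 18 41 37
f 41 17 33
f 37 33 10
f 41 33 37



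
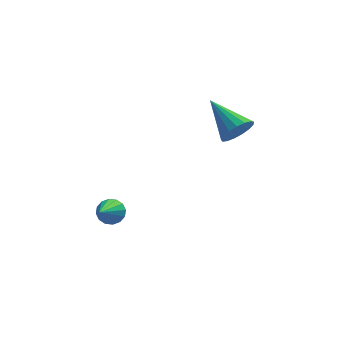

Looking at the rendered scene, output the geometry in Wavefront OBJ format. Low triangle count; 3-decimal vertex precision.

v -3.283 0.399 0.536
v -2.779 0.291 0.662
v -3.797 -0.799 1.564
v -2.859 0.481 0.844
v -3.052 0.649 0.942
v -3.307 0.75 0.932
v -3.555 0.756 0.816
v -3.731 0.667 0.624
v -3.786 0.506 0.409
v -3.706 0.316 0.228
v -3.513 0.148 0.129
v -3.258 0.048 0.139
v -3.01 0.041 0.256
v -2.834 0.13 0.447
v 1.366 2.099 2.963
v 1.811 2.043 3.5
v 0.594 3.401 3.737
v 1.963 2.257 3.292
v 1.978 2.435 3.008
v 1.853 2.535 2.714
v 1.616 2.536 2.477
v 1.322 2.437 2.351
v 1.038 2.26 2.366
v 0.829 2.046 2.517
v 0.743 1.844 2.77
v 0.799 1.701 3.068
v 0.986 1.649 3.341
v 1.259 1.7 3.528
v 1.557 1.842 3.586
f 2 1 4
f 2 4 3
f 4 1 5
f 4 5 3
f 5 1 6
f 5 6 3
f 6 1 7
f 6 7 3
f 7 1 8
f 7 8 3
f 8 1 9
f 8 9 3
f 9 1 10
f 9 10 3
f 10 1 11
f 10 11 3
f 11 1 12
f 11 12 3
f 12 1 13
f 12 13 3
f 13 1 14
f 13 14 3
f 14 1 2
f 14 2 3
f 16 15 18
f 16 18 17
f 18 15 19
f 18 19 17
f 19 15 20
f 19 20 17
f 20 15 21
f 20 21 17
f 21 15 22
f 21 22 17
f 22 15 23
f 22 23 17
f 23 15 24
f 23 24 17
f 24 15 25
f 24 25 17
f 25 15 26
f 25 26 17
f 26 15 27
f 26 27 17
f 27 15 28
f 27 28 17
f 28 15 29
f 28 29 17
f 29 15 16
f 29 16 17



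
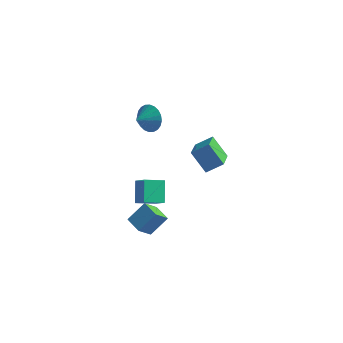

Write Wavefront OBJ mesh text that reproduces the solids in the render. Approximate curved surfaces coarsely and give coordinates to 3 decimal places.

v -3.022 3.35 0.918
v -2.492 3.474 1.733
v -3.358 2.39 1.282
v -2.826 3.63 1.836
v -3.189 3.743 1.8
v -3.527 3.796 1.629
v -3.788 3.782 1.35
v -3.933 3.701 1.005
v -3.939 3.568 0.647
v -3.805 3.401 0.33
v -3.552 3.226 0.103
v -3.219 3.07 -0.001
v -2.855 2.957 0.036
v -2.517 2.903 0.207
v -2.256 2.918 0.485
v -2.112 2.998 0.83
v -2.106 3.132 1.188
v -2.239 3.299 1.505
v -1.443 -0.906 -4.756
v -1.765 -1.738 -3.881
v -0.796 -0.06 -3.714
v -1.119 -0.892 -2.839
v -0.441 -1.468 -4.921
v -0.764 -2.3 -4.046
v 0.205 -0.622 -3.879
v -0.117 -1.454 -3.004
v 2.429 -2.208 3.884
v 3.226 -1.676 4.483
v 1.875 -0.572 3.167
v 2.672 -0.04 3.766
v 3.408 -2.38 2.734
v 4.205 -1.848 3.333
v 2.854 -0.744 2.017
v 3.651 -0.212 2.616
v -1.006 -2.223 -1.738
v -0.19 -2.694 -0.979
v -1.468 -1.295 -0.667
v -0.652 -1.766 0.092
v -0.168 -1.374 -2.112
v 0.648 -1.845 -1.353
v -0.63 -0.446 -1.041
v 0.186 -0.917 -0.282
f 2 1 4
f 2 4 3
f 4 1 5
f 4 5 3
f 5 1 6
f 5 6 3
f 6 1 7
f 6 7 3
f 7 1 8
f 7 8 3
f 8 1 9
f 8 9 3
f 9 1 10
f 9 10 3
f 10 1 11
f 10 11 3
f 11 1 12
f 11 12 3
f 12 1 13
f 12 13 3
f 13 1 14
f 13 14 3
f 14 1 15
f 14 15 3
f 15 1 16
f 15 16 3
f 16 1 17
f 16 17 3
f 17 1 18
f 17 18 3
f 18 1 2
f 18 2 3
f 20 22 19
f 23 20 19
f 19 22 21
f 21 23 19
f 20 26 22
f 24 20 23
f 24 26 20
f 22 26 21
f 25 23 21
f 21 26 25
f 25 24 23
f 26 24 25
f 28 30 27
f 31 28 27
f 27 30 29
f 29 31 27
f 28 34 30
f 32 28 31
f 32 34 28
f 30 34 29
f 33 31 29
f 29 34 33
f 33 32 31
f 34 32 33
f 36 38 35
f 39 36 35
f 35 38 37
f 37 39 35
f 36 42 38
f 40 36 39
f 40 42 36
f 38 42 37
f 41 39 37
f 37 42 41
f 41 40 39
f 42 40 41



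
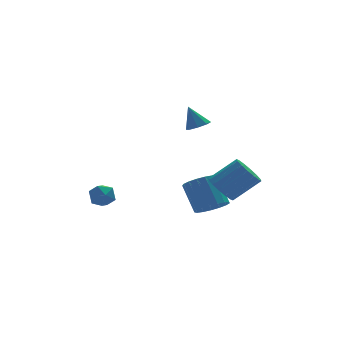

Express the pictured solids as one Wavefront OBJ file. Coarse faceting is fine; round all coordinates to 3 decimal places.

v 1.385 -1.515 2.861
v 1.953 -1.23 2.937
v 1.015 -1.085 4.019
v 1.624 -0.937 2.723
v 1.155 -0.983 2.59
v 0.821 -1.34 2.615
v 0.817 -1.8 2.785
v 1.147 -2.093 2.999
v 1.616 -2.047 3.132
v 1.95 -1.69 3.106
v 2.953 1.159 -3.316
v 2.642 1.85 -2.743
v 2.715 1.654 -4.042
v 2.404 2.345 -3.469
v 4.116 1.695 -3.331
v 3.805 2.386 -2.758
v 3.878 2.19 -4.057
v 3.567 2.881 -3.484
v 1.722 -2.517 -2.215
v 2.126 -3.12 -1.683
v 1.902 -2.047 -0.294
v 1.498 -1.443 -0.825
v 2.45 -2.872 -1.822
v 2.225 -1.799 -0.433
v 2.607 -2.543 -2.051
v 2.382 -1.47 -0.662
v 2.561 -2.208 -2.318
v 2.337 -1.134 -0.928
v 2.324 -1.943 -2.561
v 2.099 -0.87 -1.171
v 1.948 -1.81 -2.724
v 1.723 -0.737 -1.335
v 1.521 -1.839 -2.771
v 1.296 -0.765 -1.382
v 1.14 -2.023 -2.691
v 0.915 -0.949 -1.301
v 0.892 -2.32 -2.501
v 0.667 -1.246 -1.112
v 0.835 -2.662 -2.246
v 0.61 -1.589 -0.857
v 0.981 -2.971 -1.983
v 0.756 -1.898 -0.594
v 1.297 -3.176 -1.774
v 1.072 -2.102 -0.385
v 1.71 -3.23 -1.666
v 1.485 -2.156 -0.276
v -2.897 1.996 -3.106
v -2.355 2.51 -2.891
v -2.445 1.17 -2.269
v -1.903 1.684 -2.054
v -2.651 1.814 -1.884
v -2.93 2.324 -2.401
v -1.87 1.356 -2.759
v -2.149 1.866 -3.276
v -1.72 2.115 -2.676
v -2.202 2.398 -2.136
v -2.598 1.282 -3.024
v -3.08 1.565 -2.484
v 1.822 -3.333 -0.694
v 2.262 -3.807 -1.291
v 3.597 -4.041 -0.123
v 3.158 -3.567 0.474
v 2.396 -3.377 -1.36
v 3.732 -3.611 -0.191
v 2.377 -2.936 -1.249
v 3.713 -3.169 -0.081
v 2.21 -2.6 -0.99
v 3.545 -2.834 0.178
v 1.938 -2.462 -0.652
v 3.274 -2.696 0.516
v 1.635 -2.556 -0.325
v 2.971 -2.79 0.843
v 1.383 -2.859 -0.097
v 2.718 -3.093 1.071
v 1.248 -3.289 -0.029
v 2.584 -3.523 1.14
v 1.267 -3.731 -0.139
v 2.603 -3.964 1.029
v 1.435 -4.066 -0.398
v 2.77 -4.3 0.77
v 1.706 -4.204 -0.736
v 3.042 -4.438 0.432
v 2.009 -4.11 -1.063
v 3.345 -4.344 0.105
f 2 1 4
f 2 4 3
f 4 1 5
f 4 5 3
f 5 1 6
f 5 6 3
f 6 1 7
f 6 7 3
f 7 1 8
f 7 8 3
f 8 1 9
f 8 9 3
f 9 1 10
f 9 10 3
f 10 1 2
f 10 2 3
f 12 14 11
f 15 12 11
f 11 14 13
f 13 15 11
f 12 18 14
f 16 12 15
f 16 18 12
f 14 18 13
f 17 15 13
f 13 18 17
f 17 16 15
f 18 16 17
f 20 19 23
f 20 23 21
f 21 23 24
f 21 24 22
f 23 19 25
f 23 25 24
f 24 25 26
f 24 26 22
f 25 19 27
f 25 27 26
f 26 27 28
f 26 28 22
f 27 19 29
f 27 29 28
f 28 29 30
f 28 30 22
f 29 19 31
f 29 31 30
f 30 31 32
f 30 32 22
f 31 19 33
f 31 33 32
f 32 33 34
f 32 34 22
f 33 19 35
f 33 35 34
f 34 35 36
f 34 36 22
f 35 19 37
f 35 37 36
f 36 37 38
f 36 38 22
f 37 19 39
f 37 39 38
f 38 39 40
f 38 40 22
f 39 19 41
f 39 41 40
f 40 41 42
f 40 42 22
f 41 19 43
f 41 43 42
f 42 43 44
f 42 44 22
f 43 19 45
f 43 45 44
f 44 45 46
f 44 46 22
f 45 19 20
f 45 20 46
f 46 20 21
f 46 21 22
f 47 58 52
f 47 52 48
f 47 48 54
f 47 54 57
f 47 57 58
f 48 52 56
f 52 58 51
f 58 57 49
f 57 54 53
f 54 48 55
f 50 56 51
f 50 51 49
f 50 49 53
f 50 53 55
f 50 55 56
f 51 56 52
f 49 51 58
f 53 49 57
f 55 53 54
f 56 55 48
f 60 59 63
f 60 63 61
f 61 63 64
f 61 64 62
f 63 59 65
f 63 65 64
f 64 65 66
f 64 66 62
f 65 59 67
f 65 67 66
f 66 67 68
f 66 68 62
f 67 59 69
f 67 69 68
f 68 69 70
f 68 70 62
f 69 59 71
f 69 71 70
f 70 71 72
f 70 72 62
f 71 59 73
f 71 73 72
f 72 73 74
f 72 74 62
f 73 59 75
f 73 75 74
f 74 75 76
f 74 76 62
f 75 59 77
f 75 77 76
f 76 77 78
f 76 78 62
f 77 59 79
f 77 79 78
f 78 79 80
f 78 80 62
f 79 59 81
f 79 81 80
f 80 81 82
f 80 82 62
f 81 59 83
f 81 83 82
f 82 83 84
f 82 84 62
f 83 59 60
f 83 60 84
f 84 60 61
f 84 61 62



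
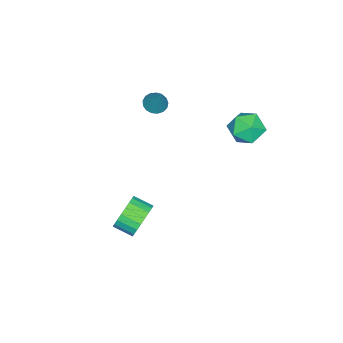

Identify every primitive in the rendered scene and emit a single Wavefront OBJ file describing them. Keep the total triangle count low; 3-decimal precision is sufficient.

v -4.333 -2.445 -0.526
v -3.696 -2.383 -0.834
v -3.567 -1.715 1.206
v -3.845 -2.083 -0.894
v -4.106 -1.867 -0.87
v -4.418 -1.783 -0.767
v -4.712 -1.85 -0.609
v -4.918 -2.054 -0.432
v -4.99 -2.347 -0.277
v -4.912 -2.663 -0.179
v -4.701 -2.929 -0.16
v -4.406 -3.084 -0.225
v -4.094 -3.092 -0.359
v -3.837 -2.952 -0.532
v -3.693 -2.696 -0.703
v 2.682 0.18 -3.471
v 3.168 0.547 -2.579
v 3.224 -0.553 -2.157
v 2.738 -0.92 -3.049
v 2.762 0.57 -2.467
v 2.818 -0.531 -2.045
v 2.344 0.533 -2.508
v 2.4 -0.568 -2.085
v 1.978 0.442 -2.695
v 2.034 -0.658 -2.273
v 1.719 0.312 -3.001
v 1.775 -0.789 -2.579
v 1.606 0.161 -3.378
v 1.662 -0.939 -2.956
v 1.657 0.014 -3.769
v 1.713 -1.087 -3.347
v 1.865 -0.108 -4.115
v 1.921 -1.209 -3.693
v 2.196 -0.187 -4.363
v 2.252 -1.287 -3.941
v 2.602 -0.209 -4.475
v 2.658 -1.31 -4.053
v 3.02 -0.172 -4.435
v 3.076 -1.273 -4.012
v 3.386 -0.082 -4.247
v 3.442 -1.182 -3.825
v 3.645 0.049 -3.941
v 3.701 -1.052 -3.519
v 3.758 0.199 -3.564
v 3.814 -0.901 -3.142
v 3.707 0.347 -3.173
v 3.763 -0.754 -2.751
v 3.499 0.469 -2.827
v 3.555 -0.632 -2.405
v -4.146 3.636 -1.064
v -3.15 3.765 -0.512
v -4.71 2.435 0.232
v -3.714 2.564 0.784
v -4.466 3.428 0.751
v -4.118 4.17 -0.05
v -3.742 2.03 -0.23
v -3.394 2.772 -1.031
v -2.901 2.772 0.004
v -3.348 3.636 0.61
v -4.512 2.564 -0.89
v -4.959 3.428 -0.284
f 2 1 4
f 2 4 3
f 4 1 5
f 4 5 3
f 5 1 6
f 5 6 3
f 6 1 7
f 6 7 3
f 7 1 8
f 7 8 3
f 8 1 9
f 8 9 3
f 9 1 10
f 9 10 3
f 10 1 11
f 10 11 3
f 11 1 12
f 11 12 3
f 12 1 13
f 12 13 3
f 13 1 14
f 13 14 3
f 14 1 15
f 14 15 3
f 15 1 2
f 15 2 3
f 17 16 20
f 17 20 18
f 18 20 21
f 18 21 19
f 20 16 22
f 20 22 21
f 21 22 23
f 21 23 19
f 22 16 24
f 22 24 23
f 23 24 25
f 23 25 19
f 24 16 26
f 24 26 25
f 25 26 27
f 25 27 19
f 26 16 28
f 26 28 27
f 27 28 29
f 27 29 19
f 28 16 30
f 28 30 29
f 29 30 31
f 29 31 19
f 30 16 32
f 30 32 31
f 31 32 33
f 31 33 19
f 32 16 34
f 32 34 33
f 33 34 35
f 33 35 19
f 34 16 36
f 34 36 35
f 35 36 37
f 35 37 19
f 36 16 38
f 36 38 37
f 37 38 39
f 37 39 19
f 38 16 40
f 38 40 39
f 39 40 41
f 39 41 19
f 40 16 42
f 40 42 41
f 41 42 43
f 41 43 19
f 42 16 44
f 42 44 43
f 43 44 45
f 43 45 19
f 44 16 46
f 44 46 45
f 45 46 47
f 45 47 19
f 46 16 48
f 46 48 47
f 47 48 49
f 47 49 19
f 48 16 17
f 48 17 49
f 49 17 18
f 49 18 19
f 50 61 55
f 50 55 51
f 50 51 57
f 50 57 60
f 50 60 61
f 51 55 59
f 55 61 54
f 61 60 52
f 60 57 56
f 57 51 58
f 53 59 54
f 53 54 52
f 53 52 56
f 53 56 58
f 53 58 59
f 54 59 55
f 52 54 61
f 56 52 60
f 58 56 57
f 59 58 51



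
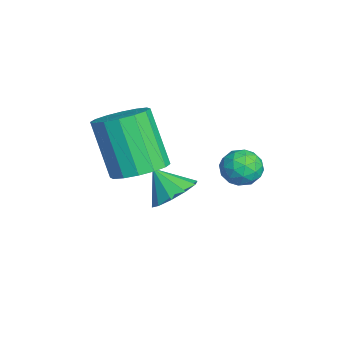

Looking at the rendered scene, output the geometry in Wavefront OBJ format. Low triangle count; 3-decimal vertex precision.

v 0.333 0.019 -1.607
v 0.864 -0.388 -1.676
v -0.284 -0.832 -1.324
v 0.247 -1.239 -1.393
v 0.229 -0.793 -0.89
v 0.61 -0.267 -1.065
v -0.03 -0.953 -1.935
v 0.351 -0.427 -2.11
v 0.639 -0.989 -1.879
v 0.8 -0.89 -1.233
v -0.22 -0.33 -1.767
v -0.059 -0.231 -1.121
v 0.653 -0.11 -1.667
v -0.073 -1.11 -1.333
v -0.083 -0.848 -1.038
v 0.229 -1.087 -1.078
v 0.504 -0.038 -1.307
v 0.816 -0.278 -1.348
v 0.442 -0.516 -0.886
v -0.236 -0.942 -1.652
v 0.076 -1.182 -1.693
v 0.351 -0.133 -1.922
v 0.663 -0.372 -1.962
v 0.138 -0.704 -2.114
v 0.833 -0.703 -1.826
v 0.47 -1.203 -1.66
v 0.307 -1.035 -1.978
v 0.531 -0.726 -2.081
v 0.927 -0.644 -1.447
v 0.564 -1.145 -1.28
v 0.554 -0.882 -0.984
v 0.778 -0.573 -1.087
v 0.795 -0.998 -1.566
v 0.016 -0.075 -1.72
v -0.347 -0.576 -1.553
v -0.198 -0.647 -1.913
v 0.026 -0.338 -2.016
v 0.11 -0.017 -1.34
v -0.253 -0.517 -1.174
v 0.049 -0.494 -0.919
v 0.273 -0.185 -1.022
v -0.215 -0.222 -1.434
v -1.381 -2.346 -3.694
v -0.751 -2.87 -3.73
v -1.839 -2.954 -2.846
v -0.631 -2.503 -3.402
v -0.797 -2.076 -3.185
v -1.187 -1.752 -3.163
v -1.65 -1.655 -3.343
v -2.011 -1.822 -3.658
v -2.131 -2.188 -3.986
v -1.965 -2.615 -4.203
v -1.575 -2.939 -4.225
v -1.112 -3.036 -4.045
v -0.434 -3.411 -1.954
v 0.264 -3.059 -1.528
v -0.589 -3.556 0.28
v -1.286 -3.909 -0.146
v -0.036 -2.712 -1.574
v -0.888 -3.209 0.234
v -0.442 -2.552 -1.721
v -1.295 -3.05 0.087
v -0.846 -2.623 -1.931
v -1.699 -3.121 -0.123
v -1.14 -2.905 -2.147
v -1.992 -3.402 -0.339
v -1.244 -3.322 -2.312
v -2.096 -3.82 -0.503
v -1.131 -3.764 -2.38
v -1.984 -4.261 -0.572
v -0.832 -4.111 -2.334
v -1.684 -4.608 -0.526
v -0.425 -4.27 -2.187
v -1.278 -4.768 -0.379
v -0.021 -4.199 -1.977
v -0.874 -4.697 -0.169
v 0.272 -3.918 -1.761
v -0.58 -4.415 0.047
v 0.376 -3.5 -1.597
v -0.476 -3.998 0.212
f 1 38 17
f 38 12 41
f 17 41 6
f 38 41 17
f 1 17 13
f 17 6 18
f 13 18 2
f 17 18 13
f 1 13 22
f 13 2 23
f 22 23 8
f 13 23 22
f 1 22 34
f 22 8 37
f 34 37 11
f 22 37 34
f 1 34 38
f 34 11 42
f 38 42 12
f 34 42 38
f 2 18 29
f 18 6 32
f 29 32 10
f 18 32 29
f 6 41 19
f 41 12 40
f 19 40 5
f 41 40 19
f 12 42 39
f 42 11 35
f 39 35 3
f 42 35 39
f 11 37 36
f 37 8 24
f 36 24 7
f 37 24 36
f 8 23 28
f 23 2 25
f 28 25 9
f 23 25 28
f 4 30 16
f 30 10 31
f 16 31 5
f 30 31 16
f 4 16 14
f 16 5 15
f 14 15 3
f 16 15 14
f 4 14 21
f 14 3 20
f 21 20 7
f 14 20 21
f 4 21 26
f 21 7 27
f 26 27 9
f 21 27 26
f 4 26 30
f 26 9 33
f 30 33 10
f 26 33 30
f 5 31 19
f 31 10 32
f 19 32 6
f 31 32 19
f 3 15 39
f 15 5 40
f 39 40 12
f 15 40 39
f 7 20 36
f 20 3 35
f 36 35 11
f 20 35 36
f 9 27 28
f 27 7 24
f 28 24 8
f 27 24 28
f 10 33 29
f 33 9 25
f 29 25 2
f 33 25 29
f 44 43 46
f 44 46 45
f 46 43 47
f 46 47 45
f 47 43 48
f 47 48 45
f 48 43 49
f 48 49 45
f 49 43 50
f 49 50 45
f 50 43 51
f 50 51 45
f 51 43 52
f 51 52 45
f 52 43 53
f 52 53 45
f 53 43 54
f 53 54 45
f 54 43 44
f 54 44 45
f 56 55 59
f 56 59 57
f 57 59 60
f 57 60 58
f 59 55 61
f 59 61 60
f 60 61 62
f 60 62 58
f 61 55 63
f 61 63 62
f 62 63 64
f 62 64 58
f 63 55 65
f 63 65 64
f 64 65 66
f 64 66 58
f 65 55 67
f 65 67 66
f 66 67 68
f 66 68 58
f 67 55 69
f 67 69 68
f 68 69 70
f 68 70 58
f 69 55 71
f 69 71 70
f 70 71 72
f 70 72 58
f 71 55 73
f 71 73 72
f 72 73 74
f 72 74 58
f 73 55 75
f 73 75 74
f 74 75 76
f 74 76 58
f 75 55 77
f 75 77 76
f 76 77 78
f 76 78 58
f 77 55 79
f 77 79 78
f 78 79 80
f 78 80 58
f 79 55 56
f 79 56 80
f 80 56 57
f 80 57 58



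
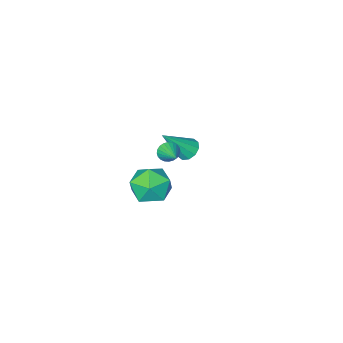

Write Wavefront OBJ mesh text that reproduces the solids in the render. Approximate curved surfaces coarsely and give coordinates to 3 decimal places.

v 0.423 -0.549 -1.599
v 0.9 -0.307 -1.968
v 1.697 -0.811 -0.121
v 0.73 -0.002 -1.768
v 0.443 0.093 -1.504
v 0.148 -0.057 -1.276
v -0.042 -0.395 -1.172
v -0.055 -0.792 -1.231
v 0.115 -1.096 -1.431
v 0.402 -1.192 -1.695
v 0.697 -1.042 -1.923
v 0.887 -0.704 -2.027
v 3.621 2.745 2.341
v 3.908 2.866 1.912
v 3.919 3.795 2.839
v 3.723 2.944 1.861
v 3.523 2.99 1.882
v 3.338 3 1.973
v 3.195 2.97 2.12
v 3.118 2.907 2.301
v 3.117 2.818 2.488
v 3.193 2.719 2.653
v 3.334 2.623 2.77
v 3.519 2.546 2.822
v 3.719 2.499 2.8
v 3.904 2.49 2.709
v 4.047 2.519 2.562
v 4.124 2.583 2.381
v 4.125 2.671 2.194
v 4.049 2.771 2.03
v 1.625 -0.247 -3.089
v 2.193 0.111 -4.044
v 2.307 -1.991 -3.336
v 2.875 -1.633 -4.291
v 3.212 -1.26 -3.238
v 2.79 -0.183 -3.085
v 1.71 -1.697 -4.295
v 1.288 -0.62 -4.142
v 2.245 -0.786 -4.789
v 3.174 -0.515 -4.136
v 1.326 -1.365 -3.244
v 2.255 -1.094 -2.591
f 2 1 4
f 2 4 3
f 4 1 5
f 4 5 3
f 5 1 6
f 5 6 3
f 6 1 7
f 6 7 3
f 7 1 8
f 7 8 3
f 8 1 9
f 8 9 3
f 9 1 10
f 9 10 3
f 10 1 11
f 10 11 3
f 11 1 12
f 11 12 3
f 12 1 2
f 12 2 3
f 14 13 16
f 14 16 15
f 16 13 17
f 16 17 15
f 17 13 18
f 17 18 15
f 18 13 19
f 18 19 15
f 19 13 20
f 19 20 15
f 20 13 21
f 20 21 15
f 21 13 22
f 21 22 15
f 22 13 23
f 22 23 15
f 23 13 24
f 23 24 15
f 24 13 25
f 24 25 15
f 25 13 26
f 25 26 15
f 26 13 27
f 26 27 15
f 27 13 28
f 27 28 15
f 28 13 29
f 28 29 15
f 29 13 30
f 29 30 15
f 30 13 14
f 30 14 15
f 31 42 36
f 31 36 32
f 31 32 38
f 31 38 41
f 31 41 42
f 32 36 40
f 36 42 35
f 42 41 33
f 41 38 37
f 38 32 39
f 34 40 35
f 34 35 33
f 34 33 37
f 34 37 39
f 34 39 40
f 35 40 36
f 33 35 42
f 37 33 41
f 39 37 38
f 40 39 32



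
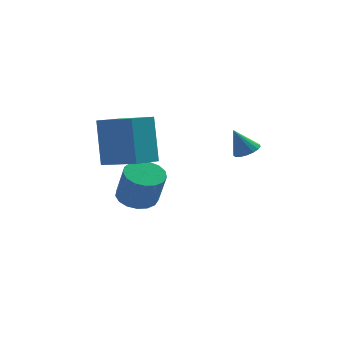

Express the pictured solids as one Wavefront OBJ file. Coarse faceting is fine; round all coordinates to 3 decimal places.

v 3.699 -2.689 2.059
v 4.161 -2.519 2.281
v 3.201 -2.651 3.061
v 4.041 -2.301 2.213
v 3.842 -2.171 2.11
v 3.611 -2.16 1.995
v 3.4 -2.27 1.895
v 3.257 -2.476 1.832
v 3.216 -2.731 1.821
v 3.285 -2.976 1.864
v 3.449 -3.156 1.952
v 3.67 -3.228 2.065
v 3.898 -3.177 2.176
v 4.08 -3.014 2.26
v 4.175 -2.777 2.298
v -1.579 -0.316 0.288
v -1.747 0.464 2.262
v -0.756 0.666 -0.03
v -0.924 1.446 1.945
v -0.256 -1.266 0.775
v -0.424 -0.486 2.75
v 0.567 -0.284 0.458
v 0.399 0.496 2.432
v -0.27 2.234 -2.614
v 0.43 1.827 -2.905
v 0.75 1.3 -1.397
v 0.05 1.706 -1.106
v 0.568 2.202 -2.804
v 0.889 1.674 -1.295
v 0.514 2.583 -2.659
v 0.835 2.056 -1.15
v 0.281 2.885 -2.504
v 0.601 2.357 -0.995
v -0.079 3.037 -2.374
v 0.242 2.51 -0.866
v -0.482 3.005 -2.299
v -0.162 2.478 -0.791
v -0.837 2.797 -2.297
v -0.517 2.27 -0.788
v -1.062 2.459 -2.367
v -0.742 1.932 -0.858
v -1.106 2.07 -2.494
v -0.785 1.543 -0.985
v -0.958 1.719 -2.648
v -0.637 1.191 -1.14
v -0.653 1.485 -2.795
v -0.332 0.957 -1.286
v -0.26 1.423 -2.9
v 0.061 0.895 -1.391
v 0.131 1.546 -2.94
v 0.452 1.019 -1.431
f 2 1 4
f 2 4 3
f 4 1 5
f 4 5 3
f 5 1 6
f 5 6 3
f 6 1 7
f 6 7 3
f 7 1 8
f 7 8 3
f 8 1 9
f 8 9 3
f 9 1 10
f 9 10 3
f 10 1 11
f 10 11 3
f 11 1 12
f 11 12 3
f 12 1 13
f 12 13 3
f 13 1 14
f 13 14 3
f 14 1 15
f 14 15 3
f 15 1 2
f 15 2 3
f 17 19 16
f 20 17 16
f 16 19 18
f 18 20 16
f 17 23 19
f 21 17 20
f 21 23 17
f 19 23 18
f 22 20 18
f 18 23 22
f 22 21 20
f 23 21 22
f 25 24 28
f 25 28 26
f 26 28 29
f 26 29 27
f 28 24 30
f 28 30 29
f 29 30 31
f 29 31 27
f 30 24 32
f 30 32 31
f 31 32 33
f 31 33 27
f 32 24 34
f 32 34 33
f 33 34 35
f 33 35 27
f 34 24 36
f 34 36 35
f 35 36 37
f 35 37 27
f 36 24 38
f 36 38 37
f 37 38 39
f 37 39 27
f 38 24 40
f 38 40 39
f 39 40 41
f 39 41 27
f 40 24 42
f 40 42 41
f 41 42 43
f 41 43 27
f 42 24 44
f 42 44 43
f 43 44 45
f 43 45 27
f 44 24 46
f 44 46 45
f 45 46 47
f 45 47 27
f 46 24 48
f 46 48 47
f 47 48 49
f 47 49 27
f 48 24 50
f 48 50 49
f 49 50 51
f 49 51 27
f 50 24 25
f 50 25 51
f 51 25 26
f 51 26 27



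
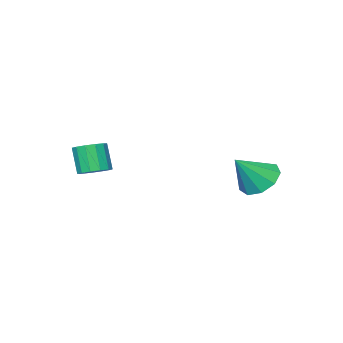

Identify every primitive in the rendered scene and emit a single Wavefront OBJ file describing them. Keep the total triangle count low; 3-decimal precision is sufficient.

v -1.959 2.507 -3.044
v -1.153 2.632 -3.752
v -0.721 2.273 -1.676
v -1.344 3.286 -3.468
v -1.822 3.576 -2.985
v -2.365 3.366 -2.53
v -2.718 2.753 -2.316
v -2.715 2.025 -2.442
v -2.359 1.522 -2.85
v -1.816 1.48 -3.349
v -1.34 1.918 -3.705
v 3.652 -1.688 -2.412
v 4.058 -2.295 -2.626
v 3.873 -2.878 -1.322
v 3.468 -2.272 -1.108
v 4.337 -2.015 -2.461
v 4.153 -2.598 -1.157
v 4.399 -1.631 -2.281
v 4.214 -2.214 -0.977
v 4.223 -1.266 -2.142
v 4.039 -1.849 -0.838
v 3.867 -1.035 -2.089
v 3.682 -1.618 -0.785
v 3.442 -1.011 -2.139
v 3.258 -1.594 -0.835
v 3.084 -1.203 -2.275
v 2.9 -1.786 -0.971
v 2.906 -1.548 -2.455
v 2.722 -2.131 -1.151
v 2.966 -1.939 -2.621
v 2.781 -2.522 -1.317
v 3.243 -2.249 -2.721
v 3.058 -2.832 -1.417
v 3.65 -2.382 -2.722
v 3.466 -2.965 -1.419
f 2 1 4
f 2 4 3
f 4 1 5
f 4 5 3
f 5 1 6
f 5 6 3
f 6 1 7
f 6 7 3
f 7 1 8
f 7 8 3
f 8 1 9
f 8 9 3
f 9 1 10
f 9 10 3
f 10 1 11
f 10 11 3
f 11 1 2
f 11 2 3
f 13 12 16
f 13 16 14
f 14 16 17
f 14 17 15
f 16 12 18
f 16 18 17
f 17 18 19
f 17 19 15
f 18 12 20
f 18 20 19
f 19 20 21
f 19 21 15
f 20 12 22
f 20 22 21
f 21 22 23
f 21 23 15
f 22 12 24
f 22 24 23
f 23 24 25
f 23 25 15
f 24 12 26
f 24 26 25
f 25 26 27
f 25 27 15
f 26 12 28
f 26 28 27
f 27 28 29
f 27 29 15
f 28 12 30
f 28 30 29
f 29 30 31
f 29 31 15
f 30 12 32
f 30 32 31
f 31 32 33
f 31 33 15
f 32 12 34
f 32 34 33
f 33 34 35
f 33 35 15
f 34 12 13
f 34 13 35
f 35 13 14
f 35 14 15



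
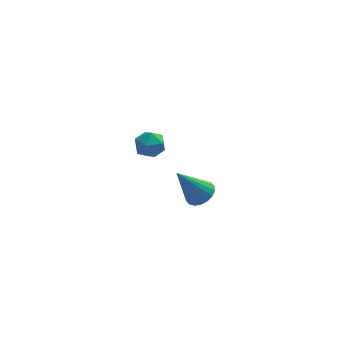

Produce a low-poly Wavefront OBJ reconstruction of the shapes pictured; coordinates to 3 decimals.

v -1.543 0.478 0.596
v -0.867 0.621 0.531
v -1.293 -0.401 1.249
v -0.617 -0.258 1.184
v -1.029 0.168 1.545
v -1.183 0.711 1.142
v -0.977 -0.491 0.638
v -1.131 0.052 0.235
v -0.517 0.022 0.557
v -0.549 0.43 1.118
v -1.611 -0.21 0.662
v -1.643 0.198 1.223
v 1.343 2.673 -4.721
v 1.899 2.408 -4.389
v 0.337 2.547 -3.139
v 1.931 2.714 -4.344
v 1.847 3.013 -4.374
v 1.663 3.244 -4.473
v 1.416 3.362 -4.621
v 1.154 3.343 -4.789
v 0.93 3.192 -4.943
v 0.787 2.938 -5.054
v 0.755 2.631 -5.099
v 0.839 2.333 -5.069
v 1.024 2.102 -4.97
v 1.271 1.984 -4.822
v 1.533 2.002 -4.654
v 1.757 2.154 -4.5
f 1 12 6
f 1 6 2
f 1 2 8
f 1 8 11
f 1 11 12
f 2 6 10
f 6 12 5
f 12 11 3
f 11 8 7
f 8 2 9
f 4 10 5
f 4 5 3
f 4 3 7
f 4 7 9
f 4 9 10
f 5 10 6
f 3 5 12
f 7 3 11
f 9 7 8
f 10 9 2
f 14 13 16
f 14 16 15
f 16 13 17
f 16 17 15
f 17 13 18
f 17 18 15
f 18 13 19
f 18 19 15
f 19 13 20
f 19 20 15
f 20 13 21
f 20 21 15
f 21 13 22
f 21 22 15
f 22 13 23
f 22 23 15
f 23 13 24
f 23 24 15
f 24 13 25
f 24 25 15
f 25 13 26
f 25 26 15
f 26 13 27
f 26 27 15
f 27 13 28
f 27 28 15
f 28 13 14
f 28 14 15



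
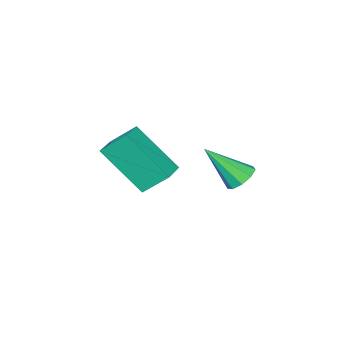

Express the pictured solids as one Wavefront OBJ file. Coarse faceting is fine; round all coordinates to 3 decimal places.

v -2.925 -2.462 -0.743
v -2.432 -3.768 0.717
v -2.123 -2.064 -0.657
v -1.63 -3.37 0.803
v -2.49 -3.17 -1.523
v -1.997 -4.476 -0.063
v -1.688 -2.772 -1.437
v -1.195 -4.078 0.023
v -3.007 0.007 -0.183
v -2.5 0.147 -0.376
v -2.333 -0.847 0.963
v -2.617 0.403 -0.117
v -2.916 0.474 0.111
v -3.258 0.326 0.202
v -3.482 0.029 0.112
v -3.484 -0.279 -0.116
v -3.262 -0.453 -0.376
v -2.921 -0.412 -0.545
v -2.62 -0.175 -0.546
f 2 4 1
f 5 2 1
f 1 4 3
f 3 5 1
f 2 8 4
f 6 2 5
f 6 8 2
f 4 8 3
f 7 5 3
f 3 8 7
f 7 6 5
f 8 6 7
f 10 9 12
f 10 12 11
f 12 9 13
f 12 13 11
f 13 9 14
f 13 14 11
f 14 9 15
f 14 15 11
f 15 9 16
f 15 16 11
f 16 9 17
f 16 17 11
f 17 9 18
f 17 18 11
f 18 9 19
f 18 19 11
f 19 9 10
f 19 10 11



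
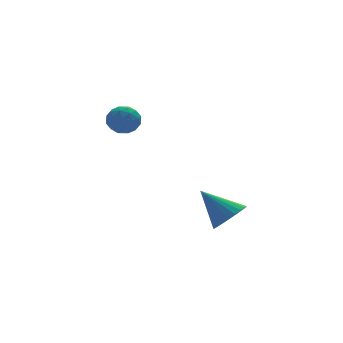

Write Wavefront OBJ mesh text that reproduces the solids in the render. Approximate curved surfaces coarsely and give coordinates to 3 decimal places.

v 2.943 -2.588 -3.005
v 3.443 -2.981 -2.313
v 2.017 -1.492 -1.715
v 3.656 -2.696 -2.402
v 3.76 -2.395 -2.583
v 3.74 -2.123 -2.829
v 3.599 -1.922 -3.101
v 3.358 -1.822 -3.359
v 3.053 -1.839 -3.562
v 2.732 -1.97 -3.682
v 2.443 -2.196 -3.698
v 2.23 -2.48 -3.608
v 2.125 -2.782 -3.427
v 2.145 -3.054 -3.182
v 2.287 -3.255 -2.91
v 2.528 -3.354 -2.652
v 2.832 -3.337 -2.448
v 3.154 -3.206 -2.329
v -0.543 3.376 0.917
v -0.174 3.631 1.629
v 0.574 2.669 0.591
v 0.943 2.924 1.303
v 0.295 2.388 1.334
v -0.395 2.825 1.534
v 0.795 3.475 0.686
v 0.105 3.912 0.886
v 0.653 3.692 1.486
v 0.344 3.02 1.886
v 0.056 3.28 0.334
v -0.253 2.608 0.734
v -0.456 3.565 1.301
v 0.856 2.735 0.919
v 0.476 2.419 0.937
v 0.693 2.569 1.355
v -0.586 3.092 1.246
v -0.37 3.241 1.664
v -0.094 2.511 1.491
v 0.77 3.059 0.556
v 0.986 3.208 0.974
v -0.293 3.731 0.865
v -0.076 3.881 1.283
v 0.494 3.789 0.729
v 0.246 3.751 1.636
v 0.903 3.336 1.444
v 0.816 3.66 1.081
v 0.41 3.917 1.199
v 0.065 3.356 1.871
v 0.721 2.941 1.68
v 0.34 2.626 1.698
v -0.065 2.882 1.816
v 0.551 3.392 1.787
v -0.321 3.359 0.54
v 0.335 2.944 0.349
v 0.465 3.418 0.404
v 0.06 3.674 0.522
v -0.503 2.964 0.776
v 0.154 2.549 0.584
v -0.01 2.383 1.021
v -0.416 2.64 1.139
v -0.151 2.908 0.433
f 2 1 4
f 2 4 3
f 4 1 5
f 4 5 3
f 5 1 6
f 5 6 3
f 6 1 7
f 6 7 3
f 7 1 8
f 7 8 3
f 8 1 9
f 8 9 3
f 9 1 10
f 9 10 3
f 10 1 11
f 10 11 3
f 11 1 12
f 11 12 3
f 12 1 13
f 12 13 3
f 13 1 14
f 13 14 3
f 14 1 15
f 14 15 3
f 15 1 16
f 15 16 3
f 16 1 17
f 16 17 3
f 17 1 18
f 17 18 3
f 18 1 2
f 18 2 3
f 19 56 35
f 56 30 59
f 35 59 24
f 56 59 35
f 19 35 31
f 35 24 36
f 31 36 20
f 35 36 31
f 19 31 40
f 31 20 41
f 40 41 26
f 31 41 40
f 19 40 52
f 40 26 55
f 52 55 29
f 40 55 52
f 19 52 56
f 52 29 60
f 56 60 30
f 52 60 56
f 20 36 47
f 36 24 50
f 47 50 28
f 36 50 47
f 24 59 37
f 59 30 58
f 37 58 23
f 59 58 37
f 30 60 57
f 60 29 53
f 57 53 21
f 60 53 57
f 29 55 54
f 55 26 42
f 54 42 25
f 55 42 54
f 26 41 46
f 41 20 43
f 46 43 27
f 41 43 46
f 22 48 34
f 48 28 49
f 34 49 23
f 48 49 34
f 22 34 32
f 34 23 33
f 32 33 21
f 34 33 32
f 22 32 39
f 32 21 38
f 39 38 25
f 32 38 39
f 22 39 44
f 39 25 45
f 44 45 27
f 39 45 44
f 22 44 48
f 44 27 51
f 48 51 28
f 44 51 48
f 23 49 37
f 49 28 50
f 37 50 24
f 49 50 37
f 21 33 57
f 33 23 58
f 57 58 30
f 33 58 57
f 25 38 54
f 38 21 53
f 54 53 29
f 38 53 54
f 27 45 46
f 45 25 42
f 46 42 26
f 45 42 46
f 28 51 47
f 51 27 43
f 47 43 20
f 51 43 47



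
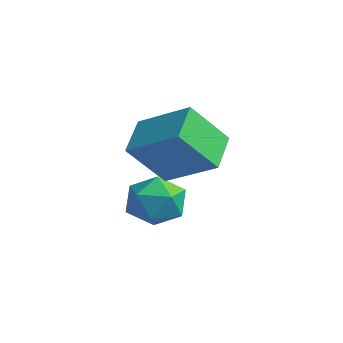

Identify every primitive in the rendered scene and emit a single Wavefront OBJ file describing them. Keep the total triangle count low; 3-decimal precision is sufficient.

v 1.339 1.038 -1.586
v 1.796 0.645 -2.473
v 0.324 -0.365 -1.487
v 0.781 -0.758 -2.374
v 1.345 -0.693 -1.464
v 1.972 0.175 -1.525
v 0.148 0.105 -2.435
v 0.775 0.973 -2.496
v 1.06 0.069 -2.998
v 1.8 -0.424 -2.398
v 0.32 0.704 -1.562
v 1.06 0.211 -0.962
v 0.451 1.244 -0.278
v 0.332 -0.061 1.18
v 2.113 2.118 0.641
v 1.993 0.813 2.099
v 1.387 0.287 -1.059
v 1.267 -1.018 0.399
v 3.048 1.161 -0.14
v 2.929 -0.144 1.318
f 1 12 6
f 1 6 2
f 1 2 8
f 1 8 11
f 1 11 12
f 2 6 10
f 6 12 5
f 12 11 3
f 11 8 7
f 8 2 9
f 4 10 5
f 4 5 3
f 4 3 7
f 4 7 9
f 4 9 10
f 5 10 6
f 3 5 12
f 7 3 11
f 9 7 8
f 10 9 2
f 14 16 13
f 17 14 13
f 13 16 15
f 15 17 13
f 14 20 16
f 18 14 17
f 18 20 14
f 16 20 15
f 19 17 15
f 15 20 19
f 19 18 17
f 20 18 19



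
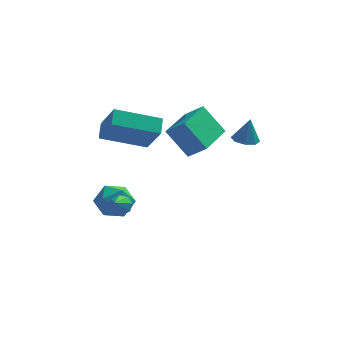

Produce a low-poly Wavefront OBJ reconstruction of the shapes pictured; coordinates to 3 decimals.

v -2.635 -0.568 -1.863
v -2.185 -1.317 -2.253
v -3.995 -1.143 -2.327
v -3.545 -1.892 -2.717
v -3.575 -1.794 -1.766
v -2.734 -1.439 -1.479
v -3.446 -1.021 -3.101
v -2.605 -0.666 -2.814
v -2.686 -1.597 -3.018
v -2.766 -2.075 -2.193
v -3.414 -0.385 -2.387
v -3.494 -0.863 -1.562
v -3.718 -0.423 1.132
v -3.639 0.343 1.577
v -1.682 -0.215 0.411
v -1.603 0.551 0.857
v -3.137 -1.291 2.523
v -3.058 -0.525 2.969
v -1.101 -1.083 1.803
v -1.022 -0.317 2.248
v -2.812 -2.465 -1.704
v -2.489 -2.25 -1.358
v -3.028 -3.375 -0.936
v -2.864 -2.124 -1.314
v -3.209 -2.198 -1.498
v -3.322 -2.428 -1.803
v -3.136 -2.68 -2.049
v -2.761 -2.805 -2.093
v -2.416 -2.731 -1.909
v -2.303 -2.501 -1.605
v -0.001 -2.152 1.049
v -0.923 -1.679 2.294
v 0.844 -0.362 0.996
v -0.078 0.11 2.241
v 0.758 -2.49 1.739
v -0.164 -2.018 2.984
v 1.603 -0.701 1.686
v 0.681 -0.228 2.931
v 2.427 -1.009 1.352
v 2.889 -0.614 1.229
v 2.633 -0.891 2.508
v 2.471 -0.394 1.282
v 2.028 -0.535 1.375
v 1.818 -0.953 1.455
v 1.965 -1.404 1.475
v 2.383 -1.623 1.422
v 2.826 -1.482 1.329
v 3.036 -1.064 1.249
f 1 12 6
f 1 6 2
f 1 2 8
f 1 8 11
f 1 11 12
f 2 6 10
f 6 12 5
f 12 11 3
f 11 8 7
f 8 2 9
f 4 10 5
f 4 5 3
f 4 3 7
f 4 7 9
f 4 9 10
f 5 10 6
f 3 5 12
f 7 3 11
f 9 7 8
f 10 9 2
f 14 16 13
f 17 14 13
f 13 16 15
f 15 17 13
f 14 20 16
f 18 14 17
f 18 20 14
f 16 20 15
f 19 17 15
f 15 20 19
f 19 18 17
f 20 18 19
f 22 21 24
f 22 24 23
f 24 21 25
f 24 25 23
f 25 21 26
f 25 26 23
f 26 21 27
f 26 27 23
f 27 21 28
f 27 28 23
f 28 21 29
f 28 29 23
f 29 21 30
f 29 30 23
f 30 21 22
f 30 22 23
f 32 34 31
f 35 32 31
f 31 34 33
f 33 35 31
f 32 38 34
f 36 32 35
f 36 38 32
f 34 38 33
f 37 35 33
f 33 38 37
f 37 36 35
f 38 36 37
f 40 39 42
f 40 42 41
f 42 39 43
f 42 43 41
f 43 39 44
f 43 44 41
f 44 39 45
f 44 45 41
f 45 39 46
f 45 46 41
f 46 39 47
f 46 47 41
f 47 39 48
f 47 48 41
f 48 39 40
f 48 40 41

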